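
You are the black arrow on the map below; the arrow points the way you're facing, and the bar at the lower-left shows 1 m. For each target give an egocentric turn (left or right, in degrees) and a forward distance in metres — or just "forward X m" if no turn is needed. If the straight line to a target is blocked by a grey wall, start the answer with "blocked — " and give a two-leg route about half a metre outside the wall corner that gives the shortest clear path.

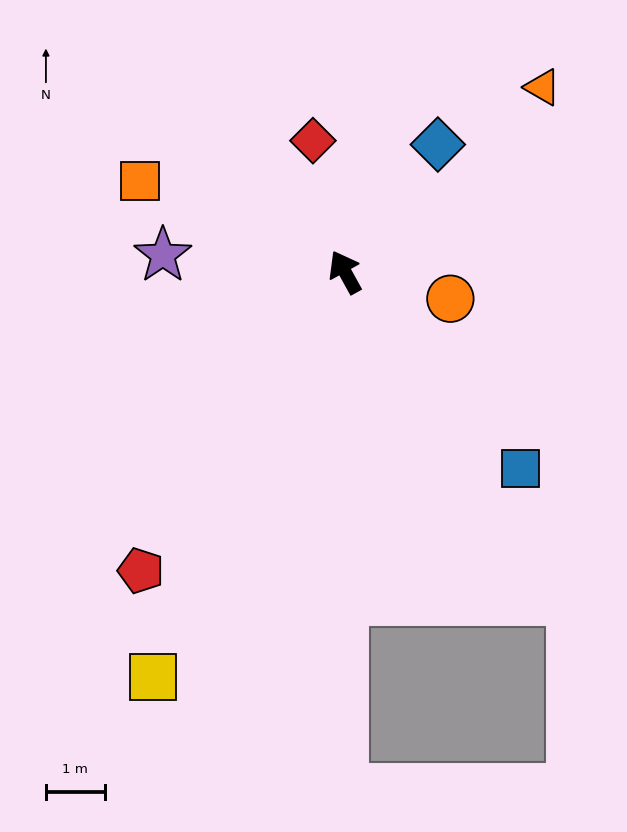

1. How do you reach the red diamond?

turn right 15°, forward 2.3 m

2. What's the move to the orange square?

turn left 37°, forward 3.8 m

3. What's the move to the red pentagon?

turn left 117°, forward 6.2 m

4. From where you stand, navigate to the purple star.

turn left 56°, forward 3.1 m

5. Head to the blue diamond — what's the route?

turn right 65°, forward 2.7 m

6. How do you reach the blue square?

turn right 167°, forward 4.5 m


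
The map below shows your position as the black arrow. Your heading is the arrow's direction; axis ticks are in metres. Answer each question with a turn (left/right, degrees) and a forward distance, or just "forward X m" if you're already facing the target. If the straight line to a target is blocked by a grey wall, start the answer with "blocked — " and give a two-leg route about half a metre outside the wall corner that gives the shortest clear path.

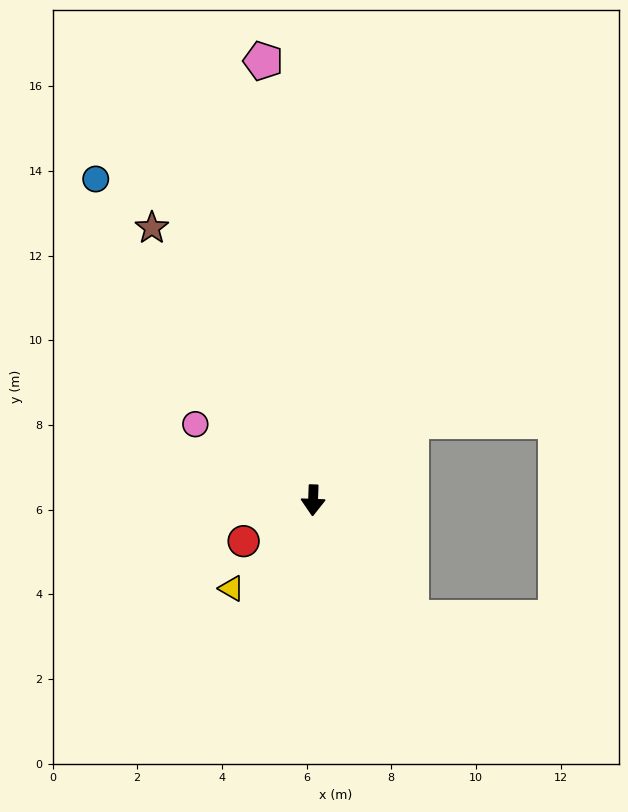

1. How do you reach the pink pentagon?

turn right 171°, forward 10.4 m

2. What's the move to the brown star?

turn right 147°, forward 7.5 m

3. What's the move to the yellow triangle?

turn right 41°, forward 2.8 m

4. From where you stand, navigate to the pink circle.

turn right 121°, forward 3.3 m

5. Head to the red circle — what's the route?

turn right 58°, forward 1.9 m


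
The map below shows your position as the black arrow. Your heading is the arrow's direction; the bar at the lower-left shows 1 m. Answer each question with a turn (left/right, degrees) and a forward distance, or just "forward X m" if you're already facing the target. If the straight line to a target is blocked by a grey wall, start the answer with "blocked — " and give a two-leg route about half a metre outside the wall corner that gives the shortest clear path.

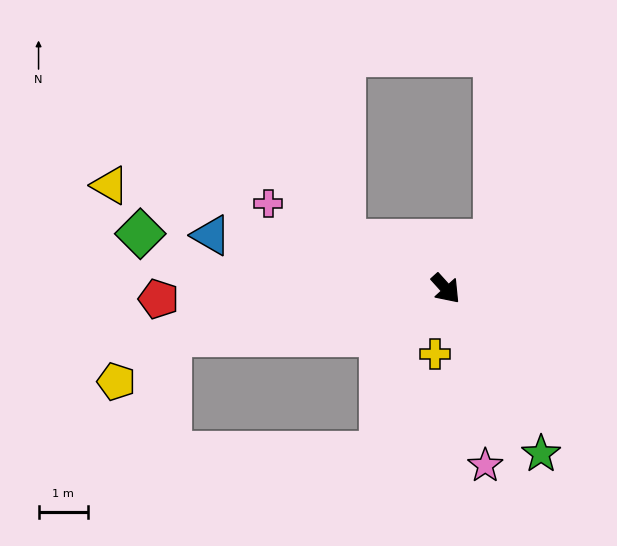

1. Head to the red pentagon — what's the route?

turn right 130°, forward 5.9 m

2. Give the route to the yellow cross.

turn right 52°, forward 1.3 m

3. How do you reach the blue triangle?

turn right 145°, forward 4.9 m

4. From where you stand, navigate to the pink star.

turn right 29°, forward 3.7 m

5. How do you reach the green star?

turn right 12°, forward 3.9 m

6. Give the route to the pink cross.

turn right 158°, forward 4.0 m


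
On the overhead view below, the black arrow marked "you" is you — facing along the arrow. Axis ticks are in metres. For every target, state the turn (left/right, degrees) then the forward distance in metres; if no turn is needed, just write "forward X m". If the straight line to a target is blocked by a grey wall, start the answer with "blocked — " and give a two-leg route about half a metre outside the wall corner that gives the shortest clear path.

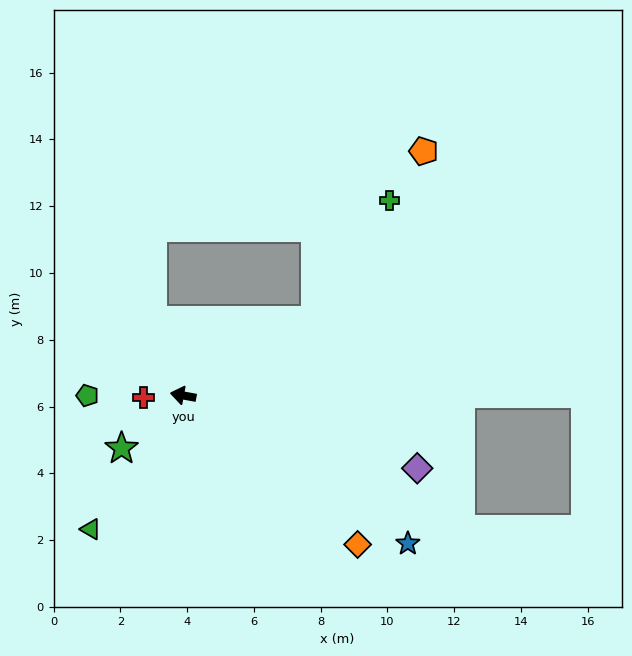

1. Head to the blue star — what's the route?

turn left 157°, forward 8.1 m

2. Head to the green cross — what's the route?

blocked — turn right 140°, forward 4.5 m, then turn left 29°, forward 4.2 m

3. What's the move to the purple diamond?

turn left 173°, forward 7.3 m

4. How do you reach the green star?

turn left 51°, forward 2.4 m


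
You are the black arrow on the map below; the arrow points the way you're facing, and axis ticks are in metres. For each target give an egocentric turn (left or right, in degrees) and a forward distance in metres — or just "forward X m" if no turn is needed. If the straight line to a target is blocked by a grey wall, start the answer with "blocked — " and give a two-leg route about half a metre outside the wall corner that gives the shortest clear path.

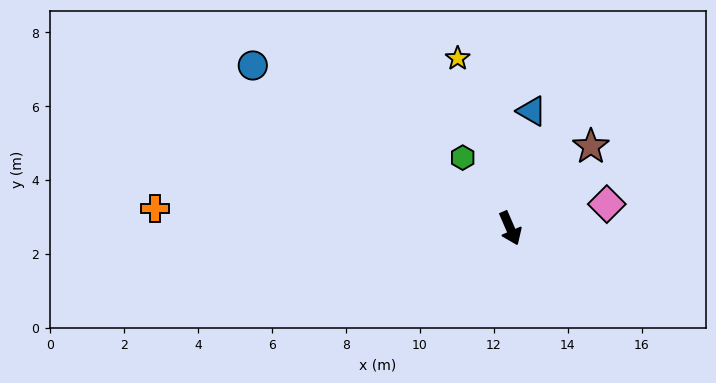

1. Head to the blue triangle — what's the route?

turn left 146°, forward 3.2 m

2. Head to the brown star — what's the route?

turn left 112°, forward 3.1 m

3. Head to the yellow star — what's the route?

turn left 174°, forward 4.8 m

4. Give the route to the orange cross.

turn right 117°, forward 9.6 m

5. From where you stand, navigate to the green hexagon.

turn right 169°, forward 2.3 m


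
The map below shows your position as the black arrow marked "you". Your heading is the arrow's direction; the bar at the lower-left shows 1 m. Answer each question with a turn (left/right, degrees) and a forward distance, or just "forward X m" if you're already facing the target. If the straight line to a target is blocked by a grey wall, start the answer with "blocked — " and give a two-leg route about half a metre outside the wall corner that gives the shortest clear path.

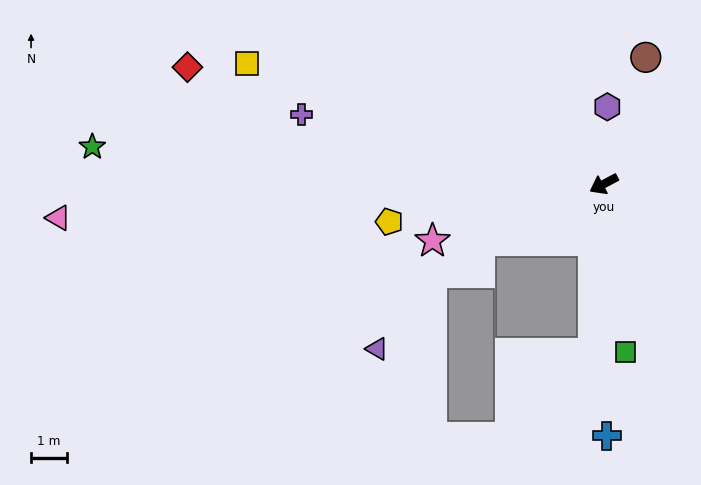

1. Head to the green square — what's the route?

turn left 70°, forward 4.8 m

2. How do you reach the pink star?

turn right 9°, forward 5.1 m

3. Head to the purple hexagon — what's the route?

turn right 120°, forward 2.2 m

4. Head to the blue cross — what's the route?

turn left 63°, forward 7.1 m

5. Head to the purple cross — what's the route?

turn right 41°, forward 8.7 m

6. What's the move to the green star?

turn right 32°, forward 14.4 m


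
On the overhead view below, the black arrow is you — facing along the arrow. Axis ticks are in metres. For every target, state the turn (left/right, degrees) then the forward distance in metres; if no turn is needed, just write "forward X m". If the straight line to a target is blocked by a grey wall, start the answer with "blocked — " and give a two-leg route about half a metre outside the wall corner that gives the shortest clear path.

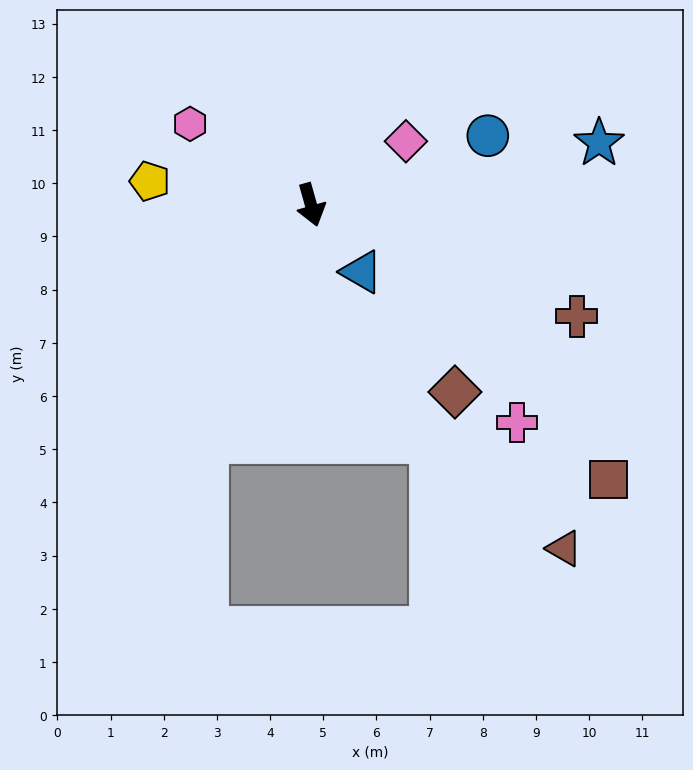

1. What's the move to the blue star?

turn left 86°, forward 5.5 m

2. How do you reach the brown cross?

turn left 52°, forward 5.4 m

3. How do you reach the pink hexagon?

turn right 140°, forward 2.7 m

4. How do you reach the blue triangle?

turn left 21°, forward 1.6 m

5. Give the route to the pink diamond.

turn left 108°, forward 2.1 m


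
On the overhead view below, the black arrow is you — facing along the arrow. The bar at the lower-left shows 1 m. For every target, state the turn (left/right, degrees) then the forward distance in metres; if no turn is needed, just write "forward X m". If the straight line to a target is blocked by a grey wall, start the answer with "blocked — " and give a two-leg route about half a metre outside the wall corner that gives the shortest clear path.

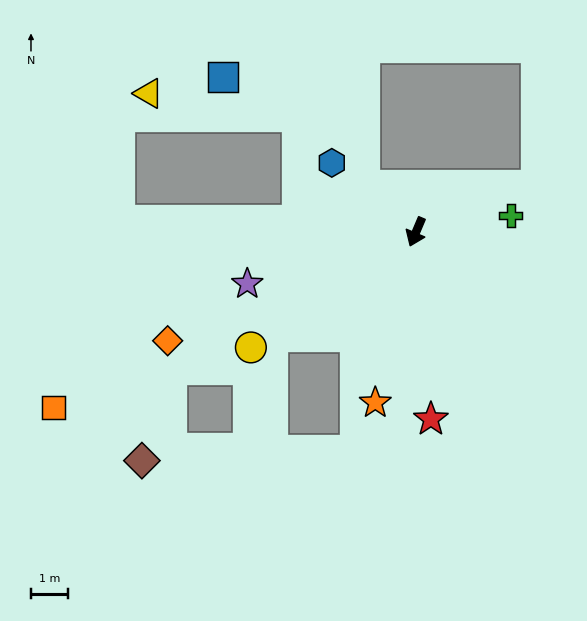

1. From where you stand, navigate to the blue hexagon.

turn right 106°, forward 3.0 m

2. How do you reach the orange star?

turn left 10°, forward 4.8 m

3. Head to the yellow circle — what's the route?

turn right 32°, forward 5.5 m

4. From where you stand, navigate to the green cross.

turn left 123°, forward 2.6 m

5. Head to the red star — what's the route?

turn left 27°, forward 5.1 m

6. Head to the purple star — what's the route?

turn right 50°, forward 4.8 m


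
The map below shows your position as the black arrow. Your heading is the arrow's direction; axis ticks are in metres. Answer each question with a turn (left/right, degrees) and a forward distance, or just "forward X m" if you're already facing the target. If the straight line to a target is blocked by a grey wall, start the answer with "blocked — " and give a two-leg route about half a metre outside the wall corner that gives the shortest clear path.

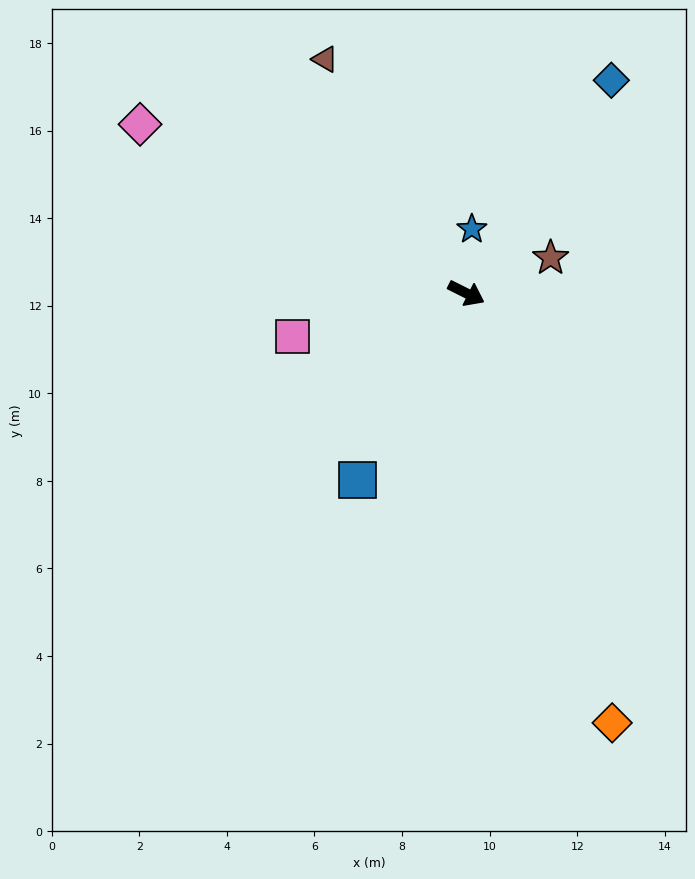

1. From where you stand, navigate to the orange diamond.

turn right 45°, forward 10.4 m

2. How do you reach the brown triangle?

turn left 148°, forward 6.2 m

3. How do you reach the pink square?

turn right 139°, forward 4.1 m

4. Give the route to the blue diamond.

turn left 82°, forward 5.9 m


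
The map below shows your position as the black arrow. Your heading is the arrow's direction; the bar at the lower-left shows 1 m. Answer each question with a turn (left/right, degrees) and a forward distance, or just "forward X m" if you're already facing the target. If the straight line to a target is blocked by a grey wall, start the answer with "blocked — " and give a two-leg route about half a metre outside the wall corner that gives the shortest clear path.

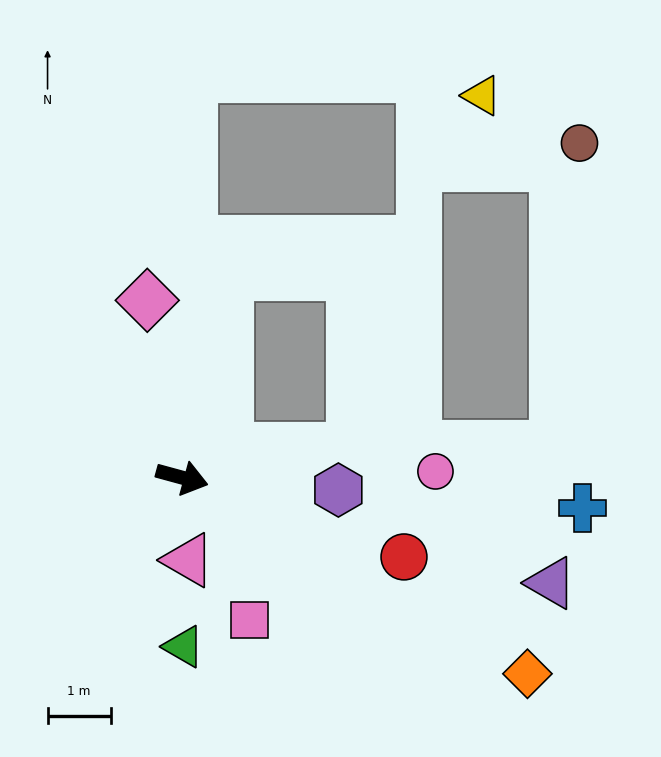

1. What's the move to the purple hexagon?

turn left 11°, forward 2.5 m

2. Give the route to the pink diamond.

turn left 116°, forward 2.9 m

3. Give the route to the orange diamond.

turn right 14°, forward 6.3 m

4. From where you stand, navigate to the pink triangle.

turn right 70°, forward 1.3 m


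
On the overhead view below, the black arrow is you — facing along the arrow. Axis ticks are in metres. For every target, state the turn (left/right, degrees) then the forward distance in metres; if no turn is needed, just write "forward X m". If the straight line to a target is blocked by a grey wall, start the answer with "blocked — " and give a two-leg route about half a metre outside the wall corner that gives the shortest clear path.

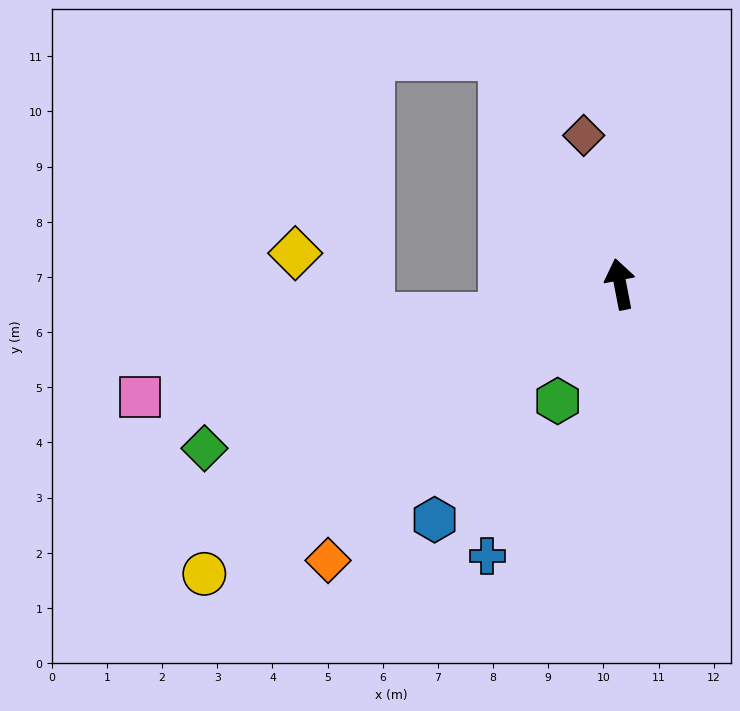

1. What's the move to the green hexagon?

turn left 141°, forward 2.4 m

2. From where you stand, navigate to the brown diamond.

turn left 3°, forward 2.8 m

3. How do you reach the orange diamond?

turn left 122°, forward 7.3 m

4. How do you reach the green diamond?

turn left 101°, forward 8.1 m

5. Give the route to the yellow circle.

turn left 114°, forward 9.2 m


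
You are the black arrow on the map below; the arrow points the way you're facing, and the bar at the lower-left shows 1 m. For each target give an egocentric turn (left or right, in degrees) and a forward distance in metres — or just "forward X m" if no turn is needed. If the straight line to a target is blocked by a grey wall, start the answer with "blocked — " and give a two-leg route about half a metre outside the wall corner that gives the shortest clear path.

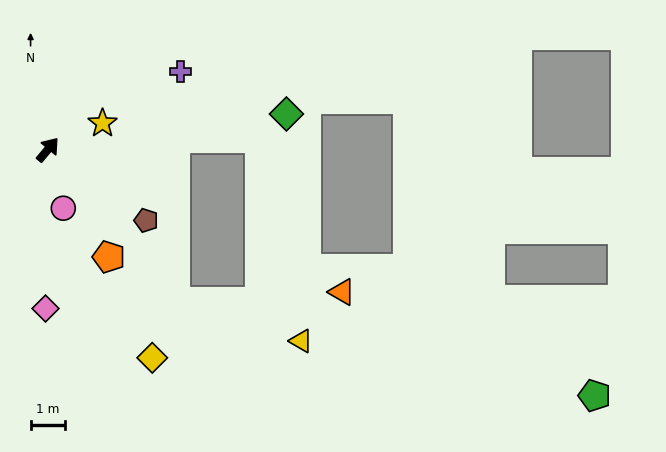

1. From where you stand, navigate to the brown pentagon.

turn right 86°, forward 3.5 m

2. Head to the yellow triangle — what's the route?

blocked — turn right 100°, forward 5.7 m, then turn left 32°, forward 3.8 m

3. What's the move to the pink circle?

turn right 125°, forward 1.7 m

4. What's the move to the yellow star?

turn right 24°, forward 1.7 m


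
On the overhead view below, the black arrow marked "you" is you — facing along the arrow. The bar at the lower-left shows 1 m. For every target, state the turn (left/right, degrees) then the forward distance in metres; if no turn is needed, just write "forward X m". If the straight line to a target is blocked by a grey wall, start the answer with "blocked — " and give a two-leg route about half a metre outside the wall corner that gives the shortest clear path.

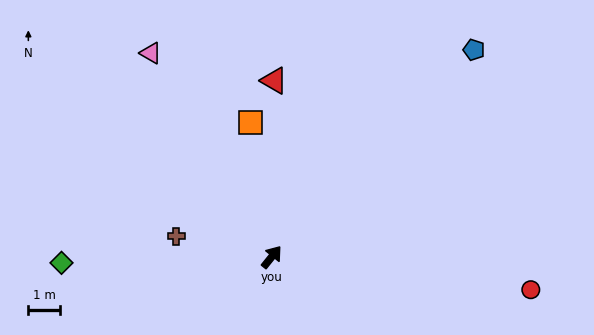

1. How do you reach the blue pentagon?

turn right 6°, forward 9.2 m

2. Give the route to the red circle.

turn right 58°, forward 8.3 m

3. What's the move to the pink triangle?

turn left 69°, forward 7.6 m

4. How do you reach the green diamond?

turn left 130°, forward 6.7 m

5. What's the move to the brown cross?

turn left 117°, forward 3.1 m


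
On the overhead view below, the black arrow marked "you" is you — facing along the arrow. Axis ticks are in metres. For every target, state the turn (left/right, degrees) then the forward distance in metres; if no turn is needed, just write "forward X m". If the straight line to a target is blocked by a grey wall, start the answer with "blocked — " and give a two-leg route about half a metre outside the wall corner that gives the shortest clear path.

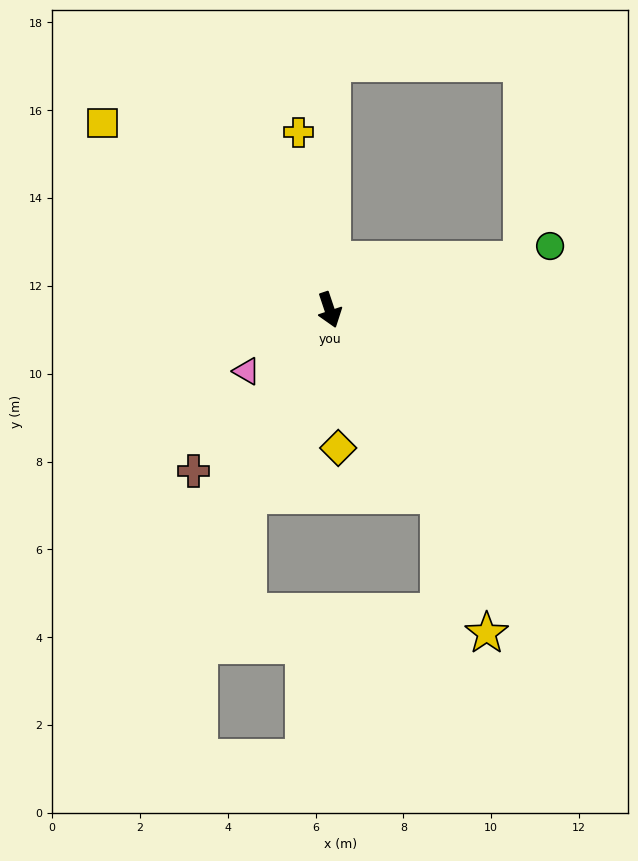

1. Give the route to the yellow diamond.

turn right 15°, forward 3.2 m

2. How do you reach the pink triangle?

turn right 72°, forward 2.4 m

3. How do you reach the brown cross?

turn right 59°, forward 4.8 m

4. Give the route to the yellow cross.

turn left 171°, forward 4.1 m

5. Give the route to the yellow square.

turn right 148°, forward 6.7 m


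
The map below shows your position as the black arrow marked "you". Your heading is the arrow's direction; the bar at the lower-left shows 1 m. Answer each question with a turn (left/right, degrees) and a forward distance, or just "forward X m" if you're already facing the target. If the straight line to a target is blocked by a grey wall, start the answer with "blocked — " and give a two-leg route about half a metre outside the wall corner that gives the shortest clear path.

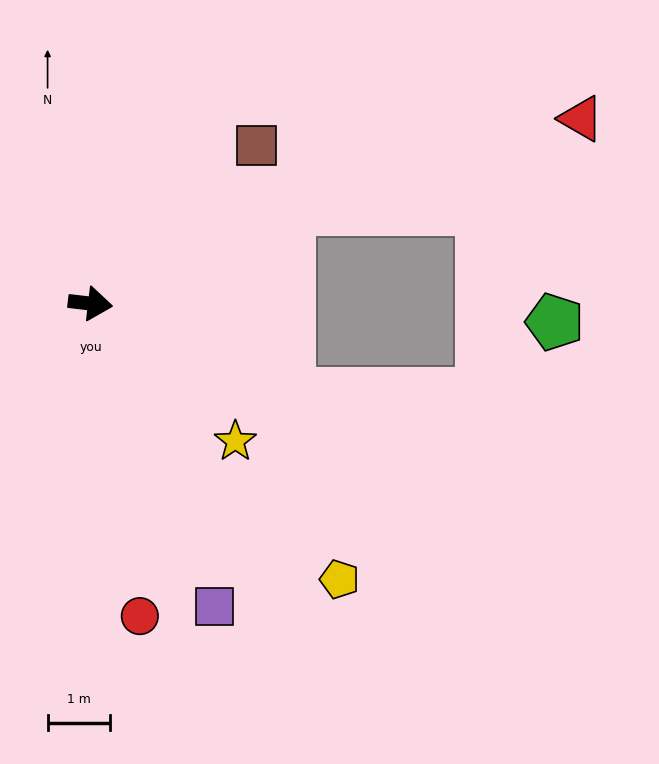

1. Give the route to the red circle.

turn right 74°, forward 5.0 m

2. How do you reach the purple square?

turn right 61°, forward 5.2 m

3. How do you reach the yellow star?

turn right 37°, forward 3.2 m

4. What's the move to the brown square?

turn left 50°, forward 3.7 m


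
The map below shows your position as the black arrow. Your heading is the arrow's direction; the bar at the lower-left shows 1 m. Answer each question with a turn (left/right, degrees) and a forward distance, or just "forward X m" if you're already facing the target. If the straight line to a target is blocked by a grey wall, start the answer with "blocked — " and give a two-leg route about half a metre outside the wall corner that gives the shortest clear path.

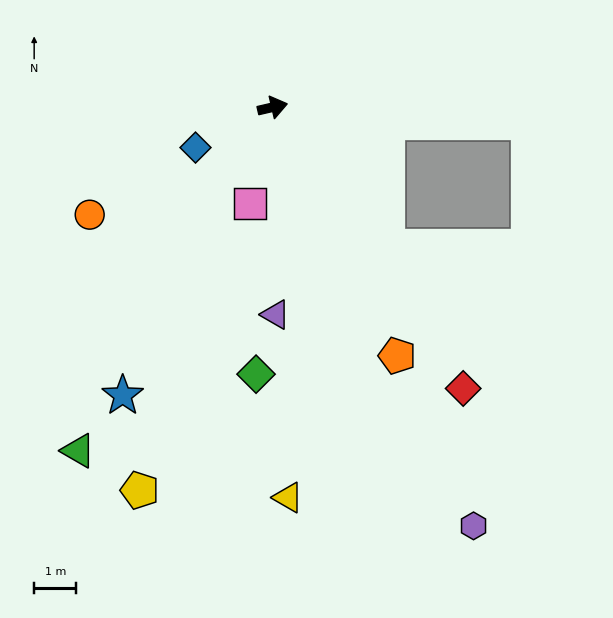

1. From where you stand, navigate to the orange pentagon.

turn right 76°, forward 6.6 m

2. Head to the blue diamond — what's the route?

turn right 165°, forward 2.1 m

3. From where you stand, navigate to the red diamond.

turn right 69°, forward 8.1 m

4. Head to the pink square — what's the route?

turn right 116°, forward 2.3 m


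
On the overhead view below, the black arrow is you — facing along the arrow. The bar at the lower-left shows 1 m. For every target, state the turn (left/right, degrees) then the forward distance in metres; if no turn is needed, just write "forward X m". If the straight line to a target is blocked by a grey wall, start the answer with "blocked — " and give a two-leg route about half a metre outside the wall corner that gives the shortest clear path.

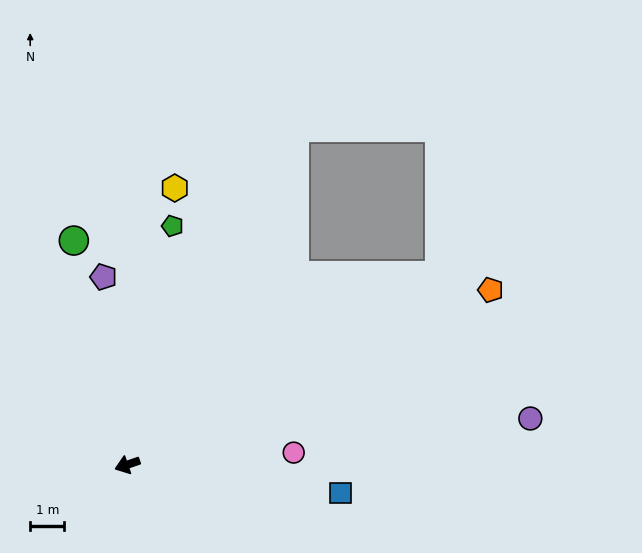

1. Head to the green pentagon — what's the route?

turn right 120°, forward 7.1 m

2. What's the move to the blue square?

turn left 153°, forward 6.3 m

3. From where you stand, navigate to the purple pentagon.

turn right 102°, forward 5.6 m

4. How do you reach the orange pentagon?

turn right 173°, forward 11.8 m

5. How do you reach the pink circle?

turn left 165°, forward 4.9 m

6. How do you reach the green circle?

turn right 96°, forward 6.8 m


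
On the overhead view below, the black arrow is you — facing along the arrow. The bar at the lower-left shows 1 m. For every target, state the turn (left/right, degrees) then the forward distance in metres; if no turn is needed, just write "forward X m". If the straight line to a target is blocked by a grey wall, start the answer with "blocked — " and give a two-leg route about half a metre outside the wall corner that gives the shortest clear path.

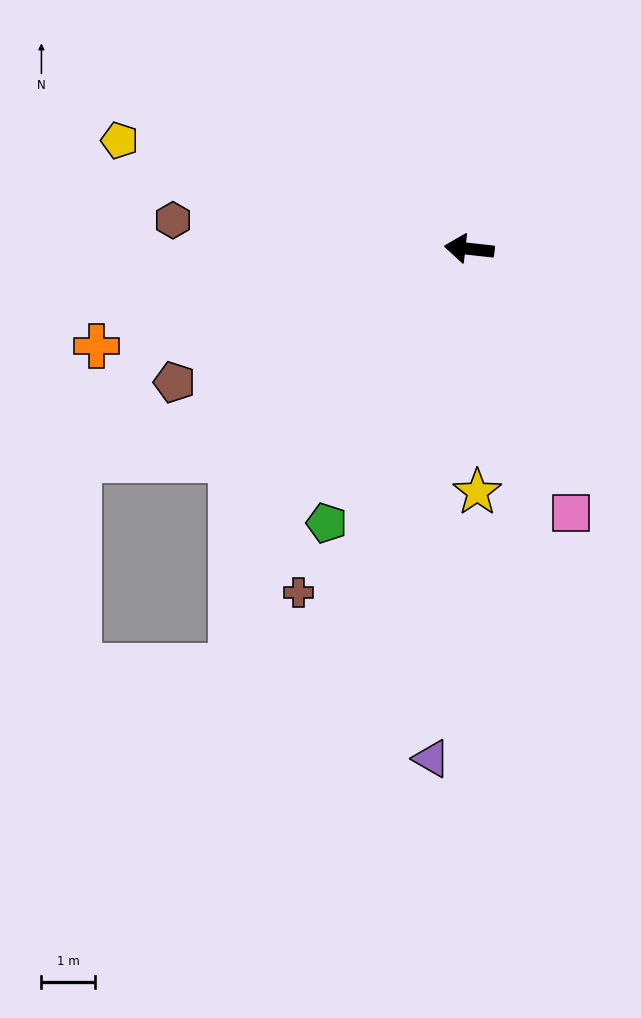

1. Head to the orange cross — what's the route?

turn left 21°, forward 7.2 m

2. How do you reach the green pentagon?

turn left 69°, forward 5.8 m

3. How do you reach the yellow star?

turn left 98°, forward 4.6 m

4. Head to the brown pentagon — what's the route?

turn left 31°, forward 6.1 m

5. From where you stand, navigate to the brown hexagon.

forward 5.6 m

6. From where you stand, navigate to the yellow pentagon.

turn right 11°, forward 6.9 m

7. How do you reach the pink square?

turn left 117°, forward 5.3 m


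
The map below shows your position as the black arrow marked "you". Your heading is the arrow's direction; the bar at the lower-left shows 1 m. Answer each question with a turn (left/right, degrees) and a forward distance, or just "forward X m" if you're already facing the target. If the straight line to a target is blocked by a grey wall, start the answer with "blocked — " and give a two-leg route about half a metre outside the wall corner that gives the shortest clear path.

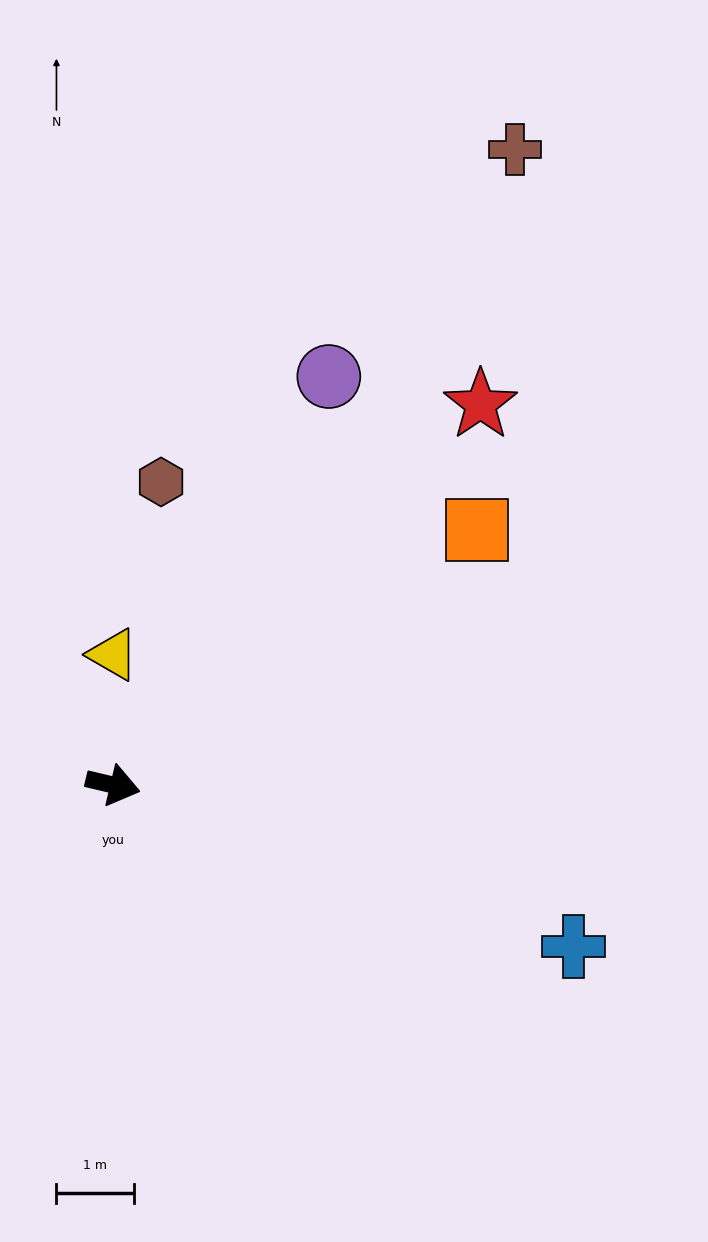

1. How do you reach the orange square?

turn left 48°, forward 5.7 m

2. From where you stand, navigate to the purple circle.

turn left 76°, forward 6.0 m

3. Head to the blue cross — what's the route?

turn right 6°, forward 6.3 m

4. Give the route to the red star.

turn left 59°, forward 6.8 m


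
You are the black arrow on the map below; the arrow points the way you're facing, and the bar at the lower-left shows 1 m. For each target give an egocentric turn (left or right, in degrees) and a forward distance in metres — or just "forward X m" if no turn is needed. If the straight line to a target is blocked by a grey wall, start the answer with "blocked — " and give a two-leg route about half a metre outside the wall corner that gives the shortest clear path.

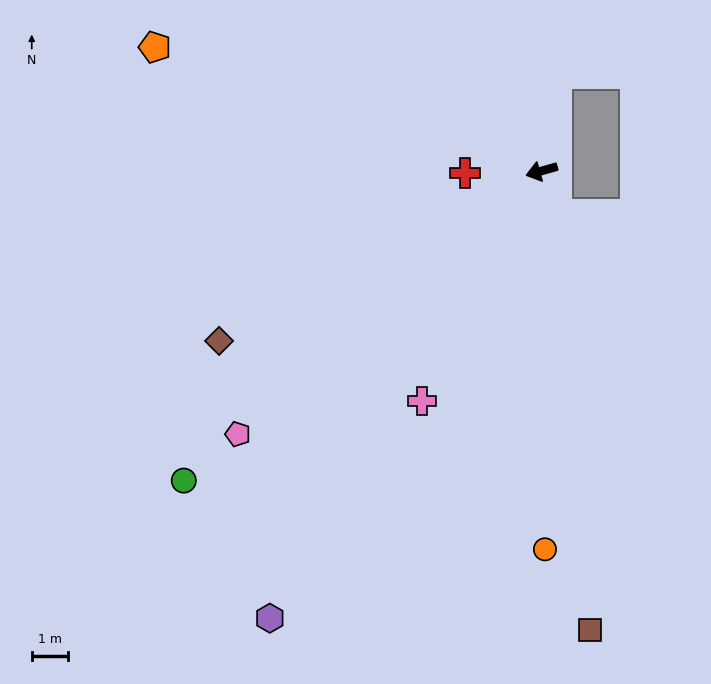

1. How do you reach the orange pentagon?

turn right 34°, forward 11.2 m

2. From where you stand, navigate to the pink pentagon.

turn left 25°, forward 11.1 m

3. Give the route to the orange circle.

turn left 75°, forward 10.4 m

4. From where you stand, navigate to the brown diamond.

turn left 12°, forward 10.1 m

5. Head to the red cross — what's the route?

turn right 14°, forward 2.1 m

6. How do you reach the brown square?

turn left 80°, forward 12.7 m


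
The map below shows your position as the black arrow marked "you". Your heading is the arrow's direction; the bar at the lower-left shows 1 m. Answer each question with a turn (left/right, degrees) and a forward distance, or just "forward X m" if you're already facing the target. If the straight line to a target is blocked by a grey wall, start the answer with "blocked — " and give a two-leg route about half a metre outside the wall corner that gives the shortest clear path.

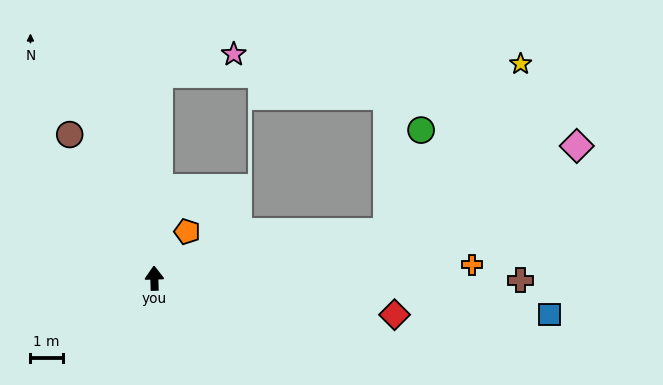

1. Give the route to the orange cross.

turn right 89°, forward 9.8 m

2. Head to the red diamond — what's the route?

turn right 100°, forward 7.5 m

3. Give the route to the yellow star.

blocked — turn right 80°, forward 7.3 m, then turn left 40°, forward 6.6 m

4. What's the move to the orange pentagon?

turn right 37°, forward 1.7 m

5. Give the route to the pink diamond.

blocked — turn right 80°, forward 7.3 m, then turn left 13°, forward 6.4 m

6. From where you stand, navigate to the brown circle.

turn left 29°, forward 5.1 m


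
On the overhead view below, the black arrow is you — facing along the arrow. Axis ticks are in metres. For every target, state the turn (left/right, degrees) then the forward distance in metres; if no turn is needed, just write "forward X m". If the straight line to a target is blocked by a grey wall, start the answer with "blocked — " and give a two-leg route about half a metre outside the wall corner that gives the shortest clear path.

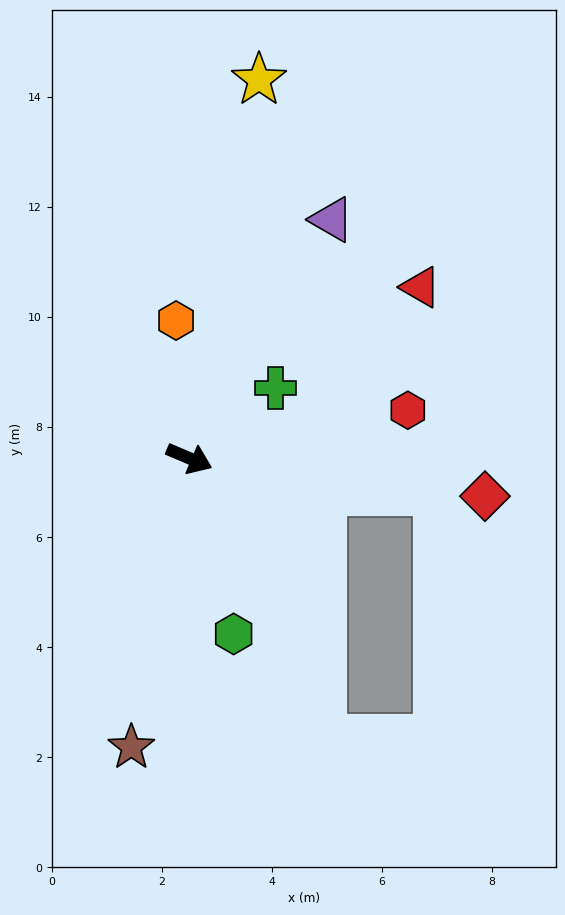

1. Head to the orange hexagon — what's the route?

turn left 119°, forward 2.5 m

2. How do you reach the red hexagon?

turn left 35°, forward 4.1 m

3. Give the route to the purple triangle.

turn left 82°, forward 5.1 m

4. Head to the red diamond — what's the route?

turn left 16°, forward 5.4 m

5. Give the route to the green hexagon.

turn right 53°, forward 3.3 m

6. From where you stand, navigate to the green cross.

turn left 62°, forward 2.0 m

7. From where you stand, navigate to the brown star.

turn right 78°, forward 5.4 m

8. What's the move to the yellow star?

turn left 103°, forward 7.0 m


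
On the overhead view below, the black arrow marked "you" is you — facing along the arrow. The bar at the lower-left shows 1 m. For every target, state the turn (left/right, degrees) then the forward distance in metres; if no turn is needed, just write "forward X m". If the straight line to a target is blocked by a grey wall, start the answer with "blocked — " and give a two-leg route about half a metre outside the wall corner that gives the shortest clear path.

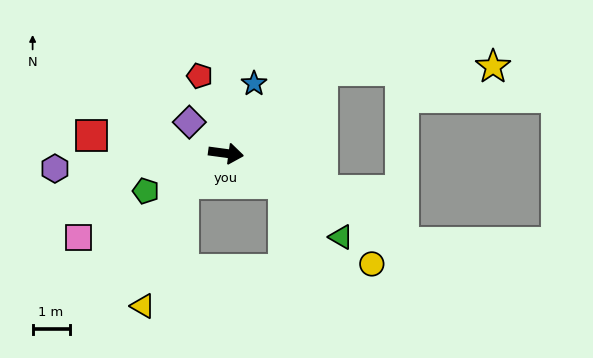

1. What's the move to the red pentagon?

turn left 116°, forward 2.2 m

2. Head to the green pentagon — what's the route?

turn right 147°, forward 2.4 m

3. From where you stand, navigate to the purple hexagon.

turn right 167°, forward 4.6 m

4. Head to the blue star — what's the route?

turn left 76°, forward 2.0 m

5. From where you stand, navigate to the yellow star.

blocked — turn left 48°, forward 3.5 m, then turn right 39°, forward 4.6 m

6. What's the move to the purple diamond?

turn left 147°, forward 1.3 m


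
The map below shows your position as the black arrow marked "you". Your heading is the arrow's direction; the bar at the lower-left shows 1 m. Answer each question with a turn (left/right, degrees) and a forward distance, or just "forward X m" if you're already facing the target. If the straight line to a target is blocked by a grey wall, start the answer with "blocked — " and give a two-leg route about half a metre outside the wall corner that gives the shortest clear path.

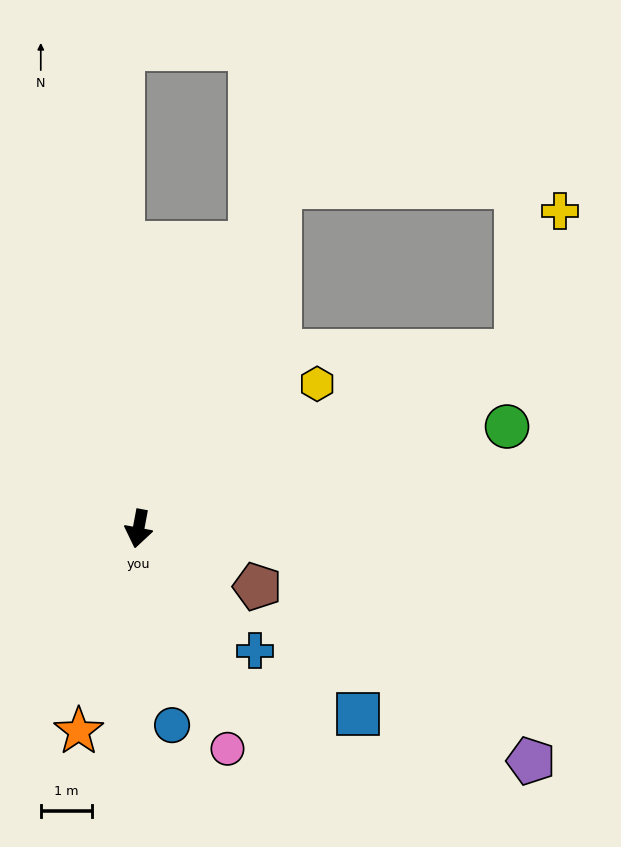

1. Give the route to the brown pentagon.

turn left 75°, forward 2.6 m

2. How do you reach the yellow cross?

blocked — turn left 126°, forward 8.2 m, then turn left 47°, forward 2.9 m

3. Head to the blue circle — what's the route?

turn left 20°, forward 3.9 m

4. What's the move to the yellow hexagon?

turn left 140°, forward 4.5 m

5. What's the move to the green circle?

turn left 116°, forward 7.5 m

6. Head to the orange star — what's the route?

turn right 6°, forward 4.1 m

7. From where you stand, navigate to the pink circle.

turn left 33°, forward 4.7 m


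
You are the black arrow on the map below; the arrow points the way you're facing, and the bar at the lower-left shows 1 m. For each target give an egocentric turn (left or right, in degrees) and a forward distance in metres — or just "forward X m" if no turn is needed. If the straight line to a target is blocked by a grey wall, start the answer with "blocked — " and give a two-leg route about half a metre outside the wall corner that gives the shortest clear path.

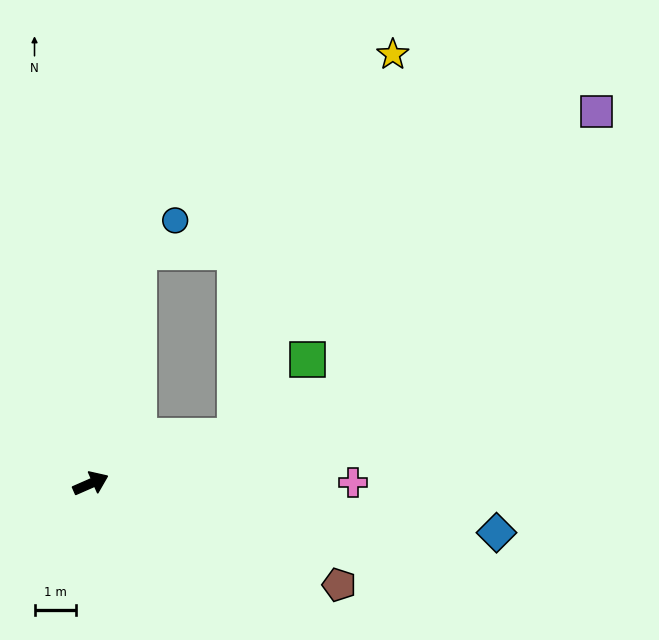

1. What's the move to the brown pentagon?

turn right 46°, forward 6.4 m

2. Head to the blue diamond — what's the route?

turn right 31°, forward 9.8 m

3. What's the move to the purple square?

blocked — turn left 55°, forward 5.7 m, then turn right 62°, forward 11.5 m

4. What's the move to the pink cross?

turn right 23°, forward 6.3 m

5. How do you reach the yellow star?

blocked — turn right 5°, forward 3.6 m, then turn left 49°, forward 9.9 m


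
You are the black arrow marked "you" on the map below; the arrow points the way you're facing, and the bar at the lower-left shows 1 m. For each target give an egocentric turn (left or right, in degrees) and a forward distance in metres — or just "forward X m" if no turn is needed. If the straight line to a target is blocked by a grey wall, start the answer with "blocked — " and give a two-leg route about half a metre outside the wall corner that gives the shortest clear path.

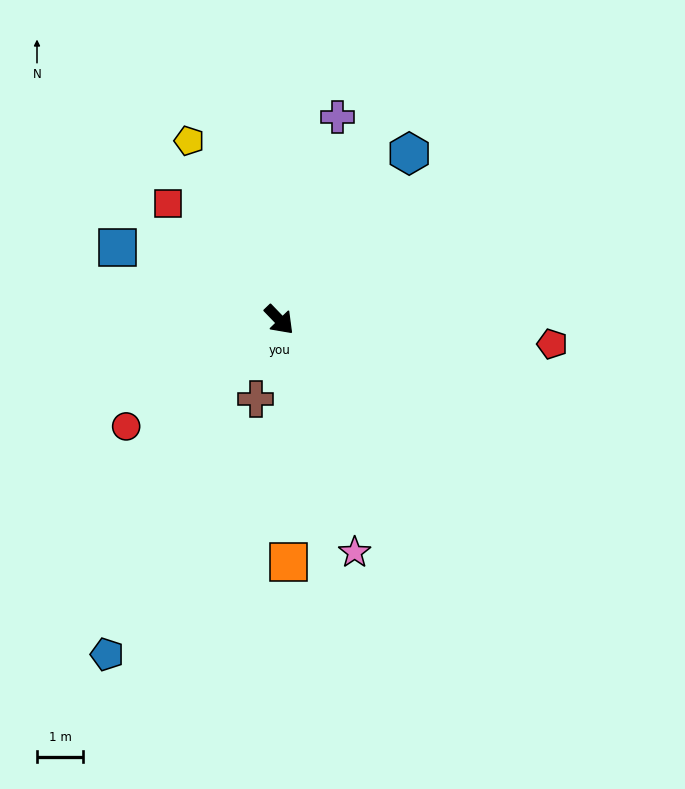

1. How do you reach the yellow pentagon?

turn left 163°, forward 4.4 m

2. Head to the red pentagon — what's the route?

turn left 41°, forward 6.0 m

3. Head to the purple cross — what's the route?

turn left 120°, forward 4.6 m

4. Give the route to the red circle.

turn right 99°, forward 4.1 m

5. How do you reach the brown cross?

turn right 61°, forward 1.8 m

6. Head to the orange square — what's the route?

turn right 42°, forward 5.3 m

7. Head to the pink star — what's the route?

turn right 26°, forward 5.3 m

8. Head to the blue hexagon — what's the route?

turn left 98°, forward 4.6 m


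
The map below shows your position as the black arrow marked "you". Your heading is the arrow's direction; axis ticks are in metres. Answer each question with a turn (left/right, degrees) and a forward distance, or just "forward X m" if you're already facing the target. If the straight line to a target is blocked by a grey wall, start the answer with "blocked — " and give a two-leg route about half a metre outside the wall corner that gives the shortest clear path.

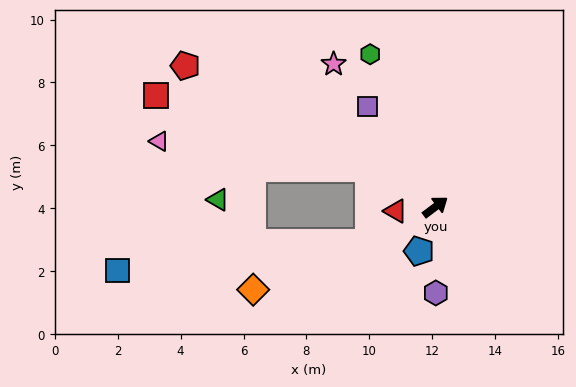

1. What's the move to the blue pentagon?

turn right 147°, forward 1.5 m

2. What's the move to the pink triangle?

blocked — turn left 114°, forward 2.5 m, then turn left 22°, forward 6.7 m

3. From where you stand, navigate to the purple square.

turn left 87°, forward 3.9 m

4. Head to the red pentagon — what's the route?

turn left 114°, forward 9.1 m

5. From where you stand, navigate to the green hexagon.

turn left 76°, forward 5.3 m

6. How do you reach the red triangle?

turn left 149°, forward 1.3 m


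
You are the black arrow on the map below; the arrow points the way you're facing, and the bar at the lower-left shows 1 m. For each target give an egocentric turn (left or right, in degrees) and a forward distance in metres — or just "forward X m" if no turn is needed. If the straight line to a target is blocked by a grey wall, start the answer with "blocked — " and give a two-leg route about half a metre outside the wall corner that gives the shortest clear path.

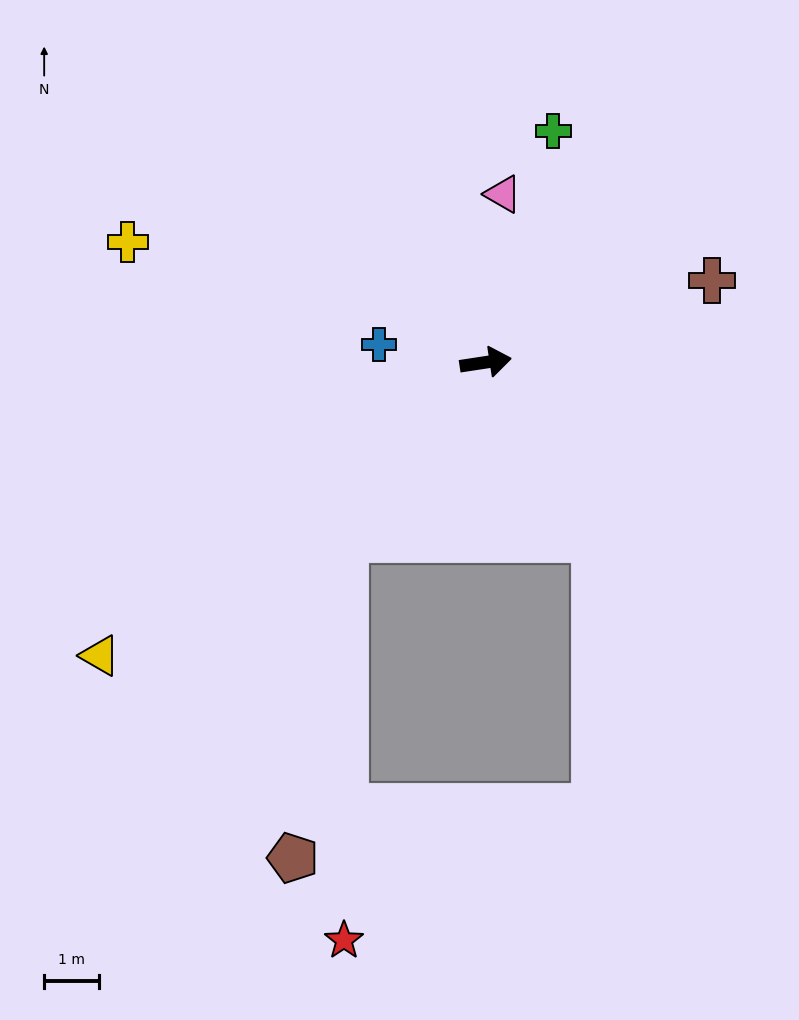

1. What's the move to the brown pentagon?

blocked — turn right 137°, forward 4.1 m, then turn left 29°, forward 5.9 m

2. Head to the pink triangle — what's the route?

turn left 75°, forward 3.1 m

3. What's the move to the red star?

blocked — turn right 137°, forward 4.1 m, then turn left 38°, forward 7.3 m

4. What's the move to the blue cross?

turn left 162°, forward 2.0 m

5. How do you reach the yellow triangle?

turn right 151°, forward 8.8 m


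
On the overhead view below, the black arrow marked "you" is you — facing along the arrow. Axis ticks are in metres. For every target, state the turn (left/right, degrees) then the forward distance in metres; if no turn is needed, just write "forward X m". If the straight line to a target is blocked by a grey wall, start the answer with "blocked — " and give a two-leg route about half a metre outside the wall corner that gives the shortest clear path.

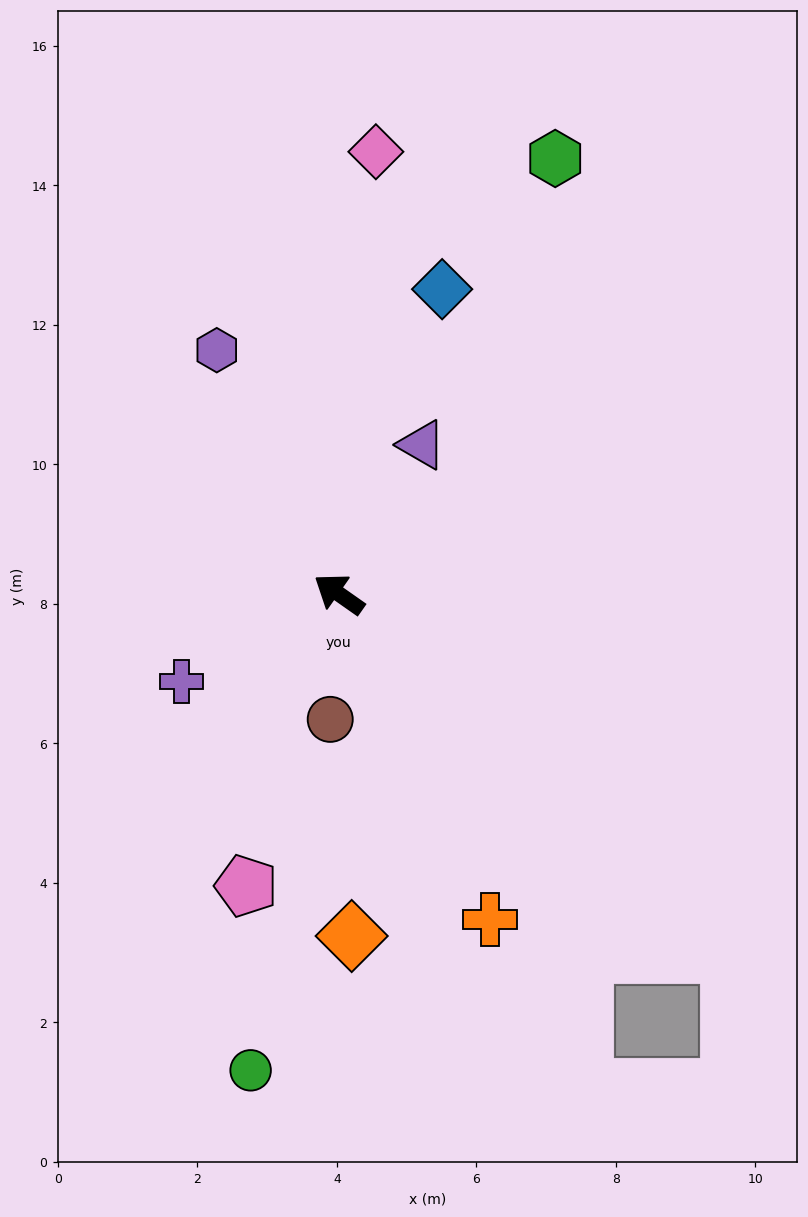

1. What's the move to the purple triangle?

turn right 84°, forward 2.4 m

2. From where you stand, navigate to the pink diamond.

turn right 60°, forward 6.4 m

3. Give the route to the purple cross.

turn left 64°, forward 2.6 m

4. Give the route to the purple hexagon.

turn right 28°, forward 3.9 m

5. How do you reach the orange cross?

turn left 150°, forward 5.1 m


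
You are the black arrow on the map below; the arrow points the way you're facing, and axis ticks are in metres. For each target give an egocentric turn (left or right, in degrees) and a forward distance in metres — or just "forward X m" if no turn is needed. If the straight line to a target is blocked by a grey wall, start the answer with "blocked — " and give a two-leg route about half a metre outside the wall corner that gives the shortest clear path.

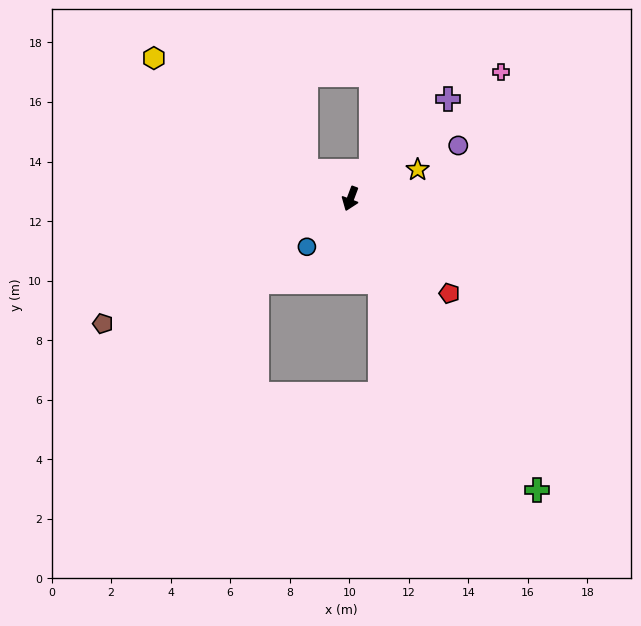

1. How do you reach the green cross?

turn left 53°, forward 11.6 m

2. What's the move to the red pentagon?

turn left 67°, forward 4.6 m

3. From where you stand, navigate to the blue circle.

turn right 22°, forward 2.2 m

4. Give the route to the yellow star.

turn left 134°, forward 2.5 m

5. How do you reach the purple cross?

turn left 156°, forward 4.7 m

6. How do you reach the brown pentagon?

turn right 43°, forward 9.3 m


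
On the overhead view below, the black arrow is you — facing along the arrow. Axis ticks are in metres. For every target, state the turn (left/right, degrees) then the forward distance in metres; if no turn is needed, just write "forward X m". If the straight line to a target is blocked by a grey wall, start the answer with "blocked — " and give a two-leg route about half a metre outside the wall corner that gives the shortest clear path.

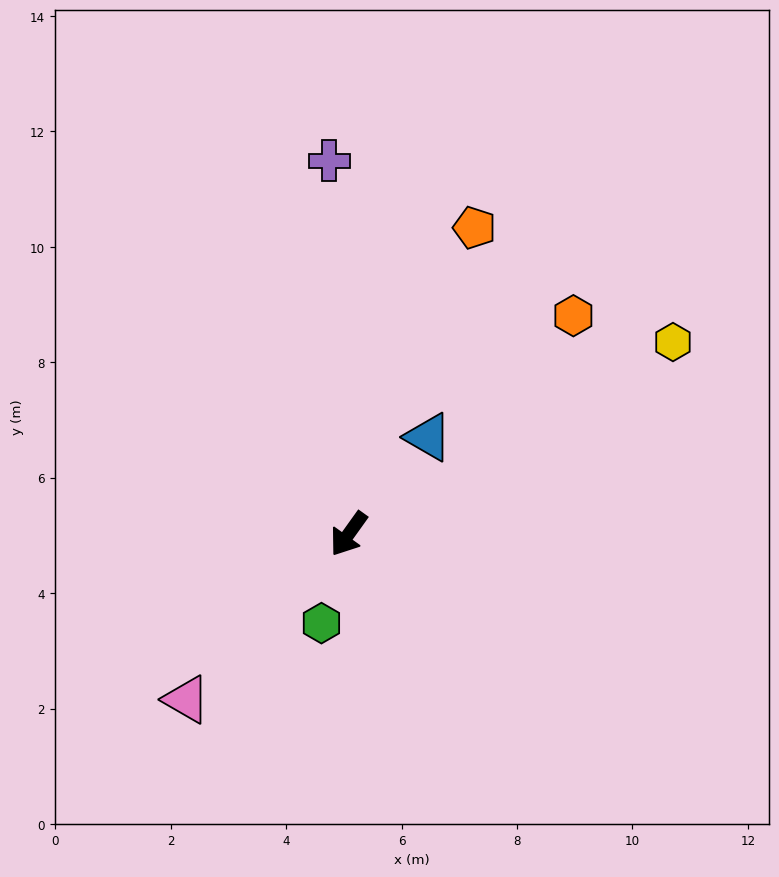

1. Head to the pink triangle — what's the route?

turn right 9°, forward 4.0 m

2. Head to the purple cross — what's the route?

turn right 141°, forward 6.5 m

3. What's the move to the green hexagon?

turn left 19°, forward 1.6 m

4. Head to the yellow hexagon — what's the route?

turn left 156°, forward 6.5 m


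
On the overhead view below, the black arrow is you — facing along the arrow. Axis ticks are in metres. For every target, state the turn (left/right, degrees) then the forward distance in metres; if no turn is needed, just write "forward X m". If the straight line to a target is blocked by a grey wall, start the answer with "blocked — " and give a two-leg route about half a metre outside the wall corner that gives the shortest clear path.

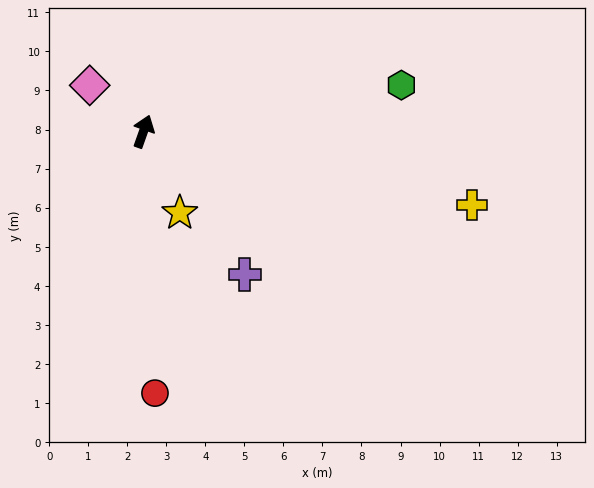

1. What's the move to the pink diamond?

turn left 69°, forward 1.8 m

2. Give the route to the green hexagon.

turn right 60°, forward 6.7 m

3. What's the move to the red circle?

turn right 158°, forward 6.7 m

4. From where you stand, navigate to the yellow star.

turn right 136°, forward 2.3 m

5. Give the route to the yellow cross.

turn right 83°, forward 8.6 m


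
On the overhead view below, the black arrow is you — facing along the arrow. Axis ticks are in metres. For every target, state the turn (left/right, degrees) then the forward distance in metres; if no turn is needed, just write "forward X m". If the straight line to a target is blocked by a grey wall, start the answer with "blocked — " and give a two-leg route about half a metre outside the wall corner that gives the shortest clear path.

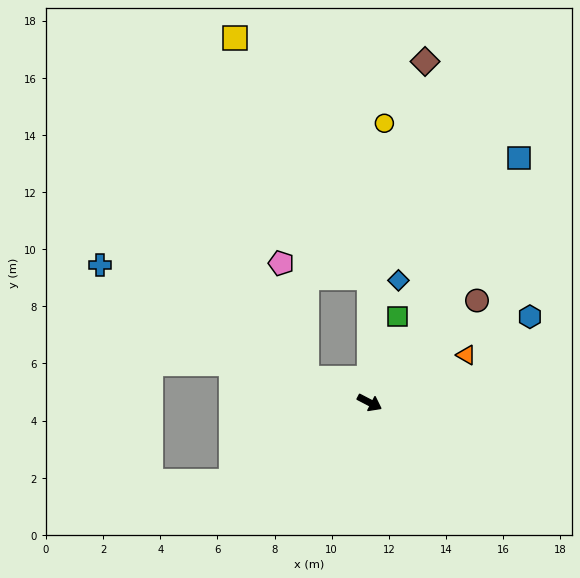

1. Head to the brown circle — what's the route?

turn left 71°, forward 5.2 m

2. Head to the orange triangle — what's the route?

turn left 54°, forward 3.8 m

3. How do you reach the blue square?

turn left 86°, forward 10.0 m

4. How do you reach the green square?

turn left 99°, forward 3.2 m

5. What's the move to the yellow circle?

turn left 114°, forward 9.8 m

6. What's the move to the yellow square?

blocked — turn left 118°, forward 4.4 m, then turn left 29°, forward 9.6 m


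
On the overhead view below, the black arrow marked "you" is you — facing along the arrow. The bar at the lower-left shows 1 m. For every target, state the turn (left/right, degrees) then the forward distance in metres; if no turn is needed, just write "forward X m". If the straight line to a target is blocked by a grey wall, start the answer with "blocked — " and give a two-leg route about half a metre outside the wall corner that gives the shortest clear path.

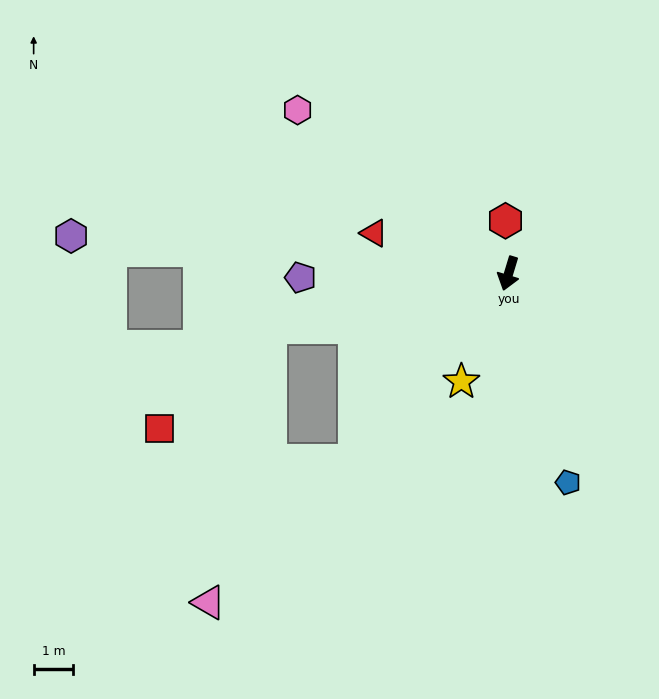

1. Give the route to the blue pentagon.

turn left 33°, forward 5.5 m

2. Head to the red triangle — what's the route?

turn right 90°, forward 3.5 m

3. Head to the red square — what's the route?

blocked — turn right 61°, forward 6.2 m, then turn left 30°, forward 3.8 m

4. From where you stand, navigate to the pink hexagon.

turn right 111°, forward 6.7 m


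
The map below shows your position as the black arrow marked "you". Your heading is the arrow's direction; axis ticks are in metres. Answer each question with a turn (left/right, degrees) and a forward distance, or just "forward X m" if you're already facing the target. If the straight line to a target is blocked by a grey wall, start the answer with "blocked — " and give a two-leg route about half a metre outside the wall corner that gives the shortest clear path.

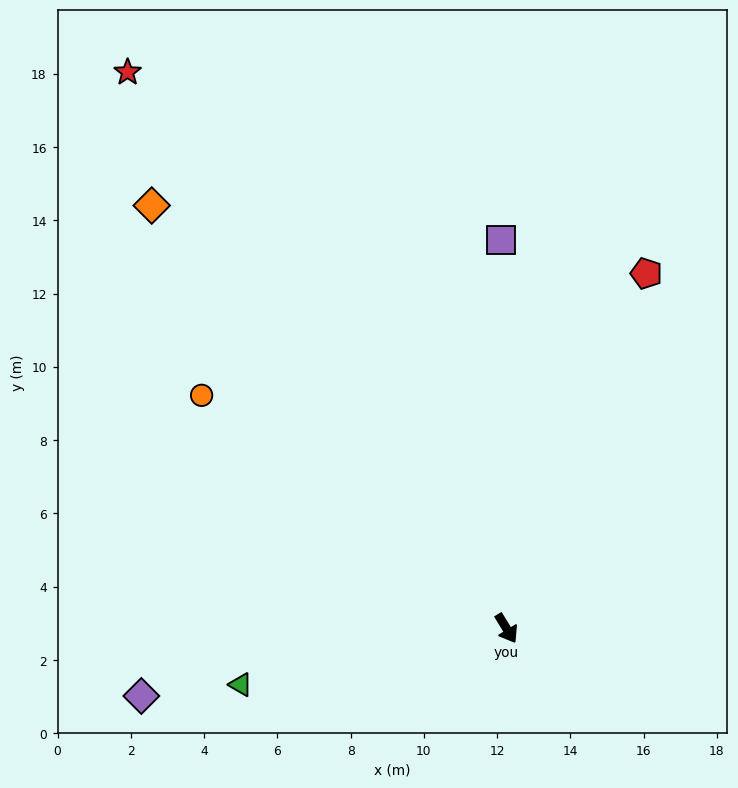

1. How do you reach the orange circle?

turn right 159°, forward 10.5 m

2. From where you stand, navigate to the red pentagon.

turn left 127°, forward 10.4 m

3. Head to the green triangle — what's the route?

turn right 109°, forward 7.4 m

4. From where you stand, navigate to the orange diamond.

turn right 171°, forward 15.1 m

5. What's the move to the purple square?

turn left 149°, forward 10.6 m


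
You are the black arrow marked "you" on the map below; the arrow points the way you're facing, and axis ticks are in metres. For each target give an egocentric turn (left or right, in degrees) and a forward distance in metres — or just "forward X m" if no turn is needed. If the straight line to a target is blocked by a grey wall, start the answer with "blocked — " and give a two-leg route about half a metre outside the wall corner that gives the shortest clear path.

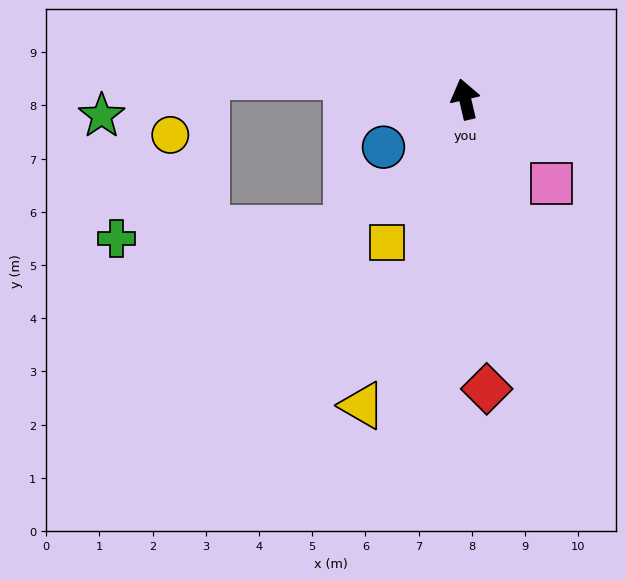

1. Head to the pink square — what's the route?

turn right 147°, forward 2.3 m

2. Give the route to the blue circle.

turn left 107°, forward 1.8 m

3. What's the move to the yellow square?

turn left 138°, forward 3.1 m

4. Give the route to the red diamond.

turn left 171°, forward 5.5 m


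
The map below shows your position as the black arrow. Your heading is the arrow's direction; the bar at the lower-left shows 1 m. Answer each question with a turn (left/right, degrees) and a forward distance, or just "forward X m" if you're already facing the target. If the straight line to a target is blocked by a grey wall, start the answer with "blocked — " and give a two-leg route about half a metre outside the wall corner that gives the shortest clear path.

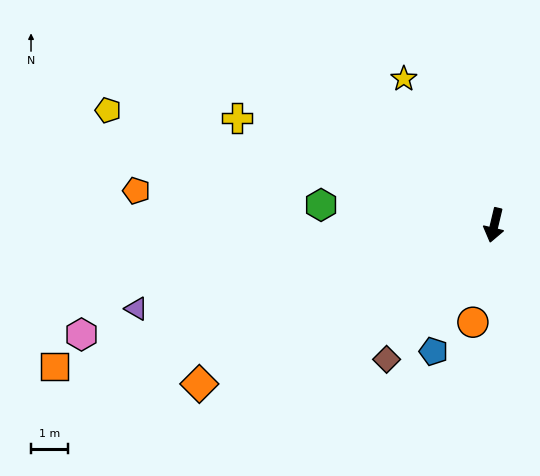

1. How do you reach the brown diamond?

turn right 25°, forward 4.7 m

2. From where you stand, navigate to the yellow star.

turn right 135°, forward 4.7 m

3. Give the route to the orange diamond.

turn right 48°, forward 9.1 m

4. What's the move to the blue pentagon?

turn right 12°, forward 3.8 m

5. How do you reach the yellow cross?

turn right 99°, forward 7.5 m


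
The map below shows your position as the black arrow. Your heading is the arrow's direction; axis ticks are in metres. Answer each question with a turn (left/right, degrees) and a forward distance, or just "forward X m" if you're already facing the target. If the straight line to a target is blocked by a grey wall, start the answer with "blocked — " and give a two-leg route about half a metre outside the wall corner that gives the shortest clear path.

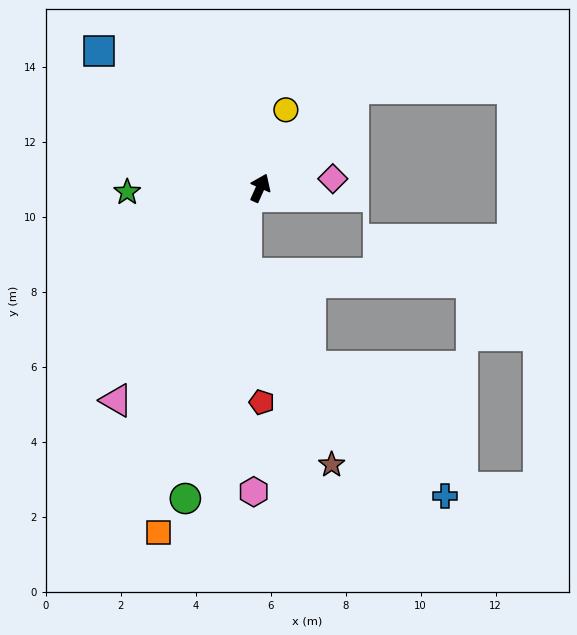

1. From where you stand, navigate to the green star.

turn left 116°, forward 3.5 m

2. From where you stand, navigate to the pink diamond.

turn right 59°, forward 2.0 m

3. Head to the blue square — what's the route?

turn left 74°, forward 5.6 m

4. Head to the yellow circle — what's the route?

turn left 6°, forward 2.2 m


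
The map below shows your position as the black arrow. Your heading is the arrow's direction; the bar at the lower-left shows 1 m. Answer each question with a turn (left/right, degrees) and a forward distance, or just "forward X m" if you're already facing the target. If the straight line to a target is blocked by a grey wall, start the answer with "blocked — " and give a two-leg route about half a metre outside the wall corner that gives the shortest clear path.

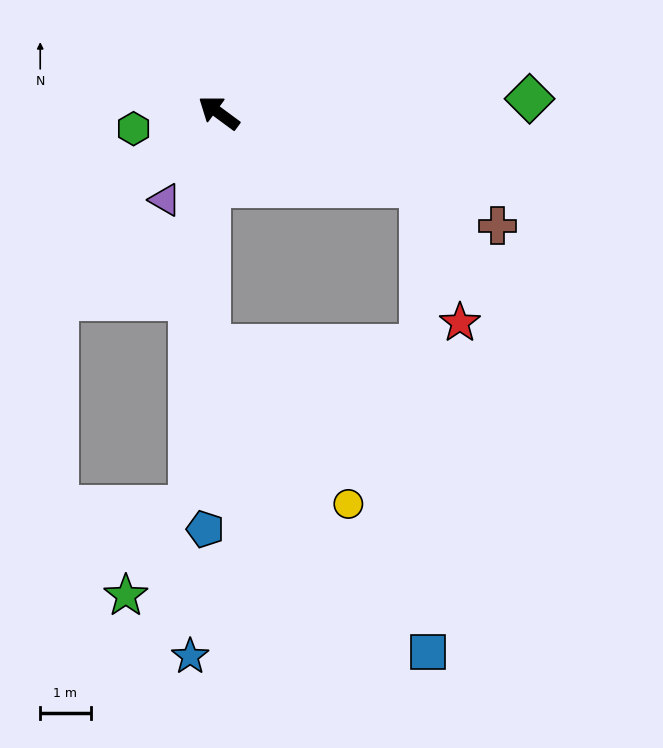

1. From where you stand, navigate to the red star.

blocked — turn right 164°, forward 4.3 m, then turn right 53°, forward 2.8 m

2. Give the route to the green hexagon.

turn left 47°, forward 1.7 m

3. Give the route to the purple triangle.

turn left 95°, forward 2.0 m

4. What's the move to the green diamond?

turn right 141°, forward 6.2 m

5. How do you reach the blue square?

blocked — turn right 164°, forward 4.3 m, then turn right 69°, forward 9.3 m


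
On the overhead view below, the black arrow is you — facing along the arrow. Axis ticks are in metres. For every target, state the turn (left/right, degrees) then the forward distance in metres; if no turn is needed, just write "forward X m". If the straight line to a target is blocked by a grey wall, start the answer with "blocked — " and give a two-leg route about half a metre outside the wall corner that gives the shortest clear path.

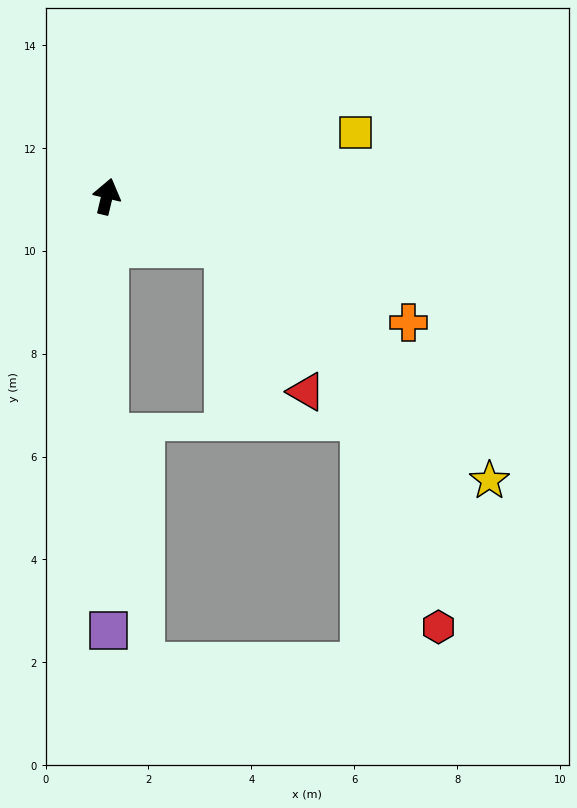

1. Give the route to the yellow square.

turn right 62°, forward 5.0 m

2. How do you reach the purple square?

turn right 166°, forward 8.4 m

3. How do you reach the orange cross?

turn right 99°, forward 6.4 m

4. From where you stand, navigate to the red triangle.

blocked — turn right 99°, forward 2.5 m, then turn right 39°, forward 3.2 m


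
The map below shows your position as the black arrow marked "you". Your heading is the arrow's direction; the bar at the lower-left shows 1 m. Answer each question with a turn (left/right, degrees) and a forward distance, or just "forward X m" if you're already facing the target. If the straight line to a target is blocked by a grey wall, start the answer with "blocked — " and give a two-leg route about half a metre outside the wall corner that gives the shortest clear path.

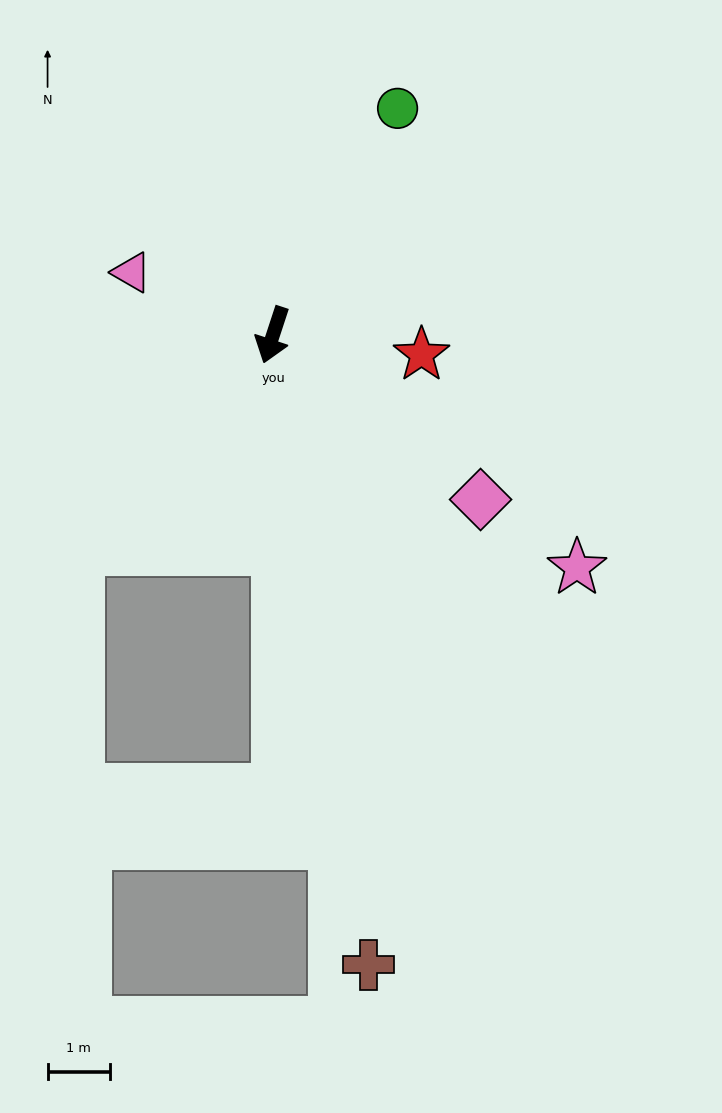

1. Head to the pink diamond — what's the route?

turn left 70°, forward 4.3 m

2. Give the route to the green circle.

turn left 169°, forward 4.2 m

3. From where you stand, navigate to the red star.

turn left 101°, forward 2.4 m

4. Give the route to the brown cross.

turn left 27°, forward 10.2 m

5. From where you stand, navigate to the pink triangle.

turn right 96°, forward 2.5 m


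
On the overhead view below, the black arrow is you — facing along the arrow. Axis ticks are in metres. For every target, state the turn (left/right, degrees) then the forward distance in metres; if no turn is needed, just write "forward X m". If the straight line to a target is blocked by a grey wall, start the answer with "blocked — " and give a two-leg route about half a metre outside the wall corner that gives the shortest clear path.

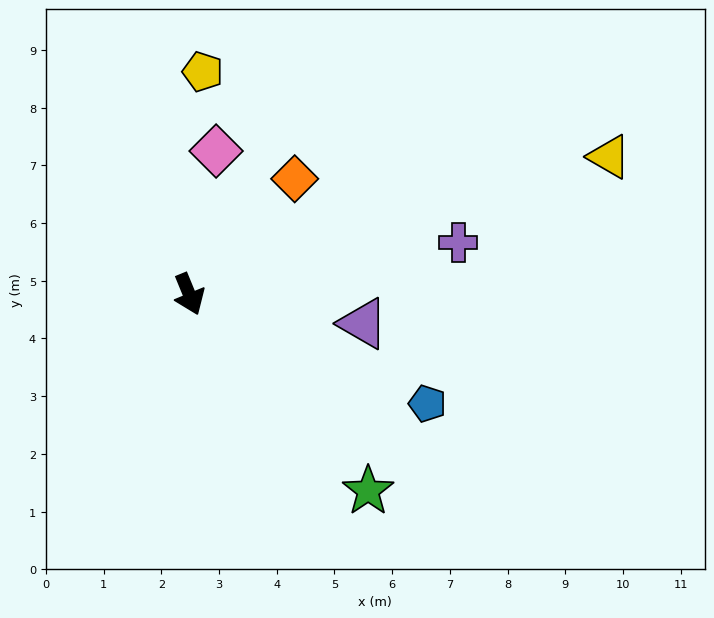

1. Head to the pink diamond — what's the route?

turn left 147°, forward 2.5 m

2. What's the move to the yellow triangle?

turn left 86°, forward 7.7 m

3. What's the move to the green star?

turn left 20°, forward 4.6 m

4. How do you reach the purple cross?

turn left 79°, forward 4.7 m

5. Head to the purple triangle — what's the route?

turn left 58°, forward 3.1 m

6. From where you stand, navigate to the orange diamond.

turn left 115°, forward 2.7 m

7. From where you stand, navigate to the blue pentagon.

turn left 43°, forward 4.5 m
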